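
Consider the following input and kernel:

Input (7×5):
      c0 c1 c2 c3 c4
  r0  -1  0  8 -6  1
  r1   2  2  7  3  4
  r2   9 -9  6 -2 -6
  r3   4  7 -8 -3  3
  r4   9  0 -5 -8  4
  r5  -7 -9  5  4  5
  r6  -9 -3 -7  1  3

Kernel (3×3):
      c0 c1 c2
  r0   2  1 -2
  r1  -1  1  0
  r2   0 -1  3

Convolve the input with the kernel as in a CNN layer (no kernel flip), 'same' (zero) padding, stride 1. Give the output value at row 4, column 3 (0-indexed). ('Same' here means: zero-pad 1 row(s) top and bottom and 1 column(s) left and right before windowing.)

-17

The receptive field on the zero-padded input at this output position is [-8 -3 3 / -5 -8 4 / 5 4 5]. Elementwise product with the kernel and sum: -8·2 + -3·1 + 3·-2 + -5·-1 + -8·1 + 4·-1 + 5·3.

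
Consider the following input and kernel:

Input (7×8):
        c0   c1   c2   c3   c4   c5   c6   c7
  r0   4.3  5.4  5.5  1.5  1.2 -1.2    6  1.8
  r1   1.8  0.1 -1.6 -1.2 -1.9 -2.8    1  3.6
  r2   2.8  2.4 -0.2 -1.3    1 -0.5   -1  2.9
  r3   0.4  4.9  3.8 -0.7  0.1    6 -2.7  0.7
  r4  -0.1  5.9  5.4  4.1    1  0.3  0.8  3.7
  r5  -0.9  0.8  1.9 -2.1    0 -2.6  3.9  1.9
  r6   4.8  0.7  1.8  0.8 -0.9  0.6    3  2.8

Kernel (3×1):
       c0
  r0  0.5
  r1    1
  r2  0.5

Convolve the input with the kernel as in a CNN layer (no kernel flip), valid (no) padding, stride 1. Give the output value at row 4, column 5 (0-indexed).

The receptive field on the input at this output position is [0.3 / -2.6 / 0.6]. Elementwise product with the kernel and sum: 0.3·0.5 + -2.6·1 + 0.6·0.5.

-2.15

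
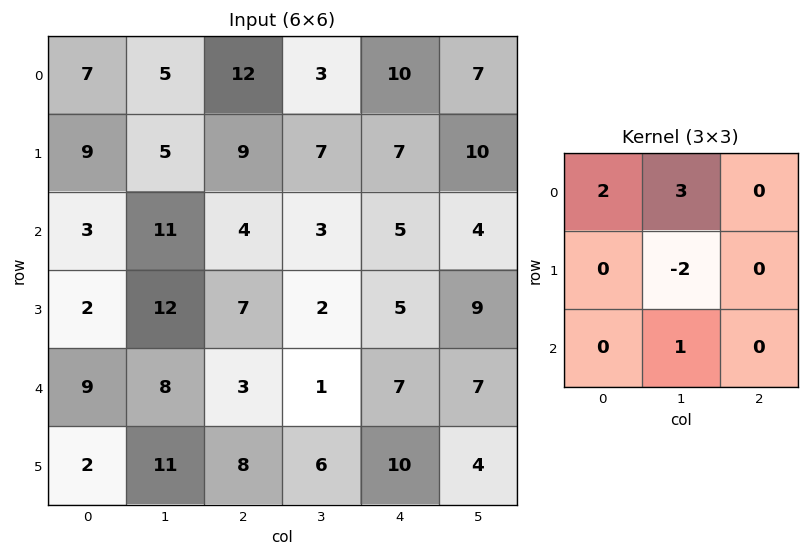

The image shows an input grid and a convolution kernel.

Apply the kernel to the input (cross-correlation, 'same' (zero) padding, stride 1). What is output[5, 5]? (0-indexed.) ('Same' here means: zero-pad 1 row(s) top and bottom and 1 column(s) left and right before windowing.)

The receptive field on the zero-padded input at this output position is [7 7 0 / 10 4 0 / 0 0 0]. Elementwise product with the kernel and sum: 7·2 + 7·3 + 4·-2 + 0·1.

27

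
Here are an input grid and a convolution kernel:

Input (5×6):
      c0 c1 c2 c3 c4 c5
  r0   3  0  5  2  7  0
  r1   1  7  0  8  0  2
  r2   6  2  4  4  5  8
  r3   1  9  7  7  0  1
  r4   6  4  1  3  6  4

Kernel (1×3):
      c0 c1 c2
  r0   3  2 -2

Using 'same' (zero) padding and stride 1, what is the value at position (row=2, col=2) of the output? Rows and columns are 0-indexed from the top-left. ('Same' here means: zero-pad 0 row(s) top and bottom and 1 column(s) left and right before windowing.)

6

The receptive field on the zero-padded input at this output position is [2 4 4]. Elementwise product with the kernel and sum: 2·3 + 4·2 + 4·-2.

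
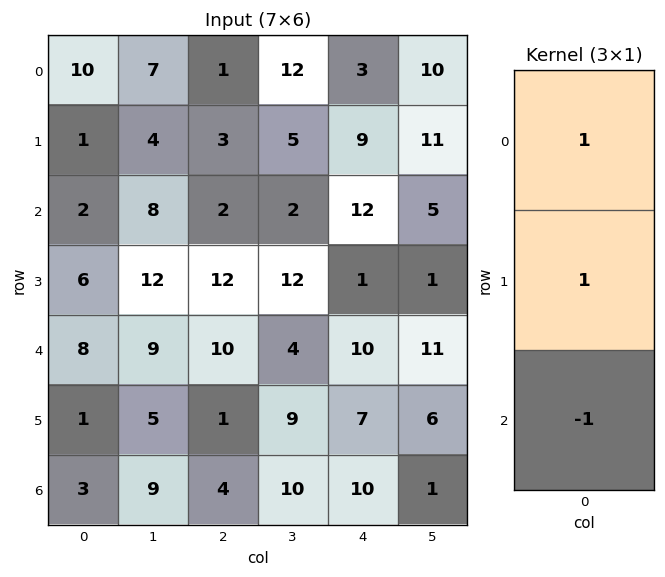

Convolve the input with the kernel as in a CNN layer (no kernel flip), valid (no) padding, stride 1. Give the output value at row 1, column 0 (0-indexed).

The receptive field on the input at this output position is [1 / 2 / 6]. Elementwise product with the kernel and sum: 1·1 + 2·1 + 6·-1.

-3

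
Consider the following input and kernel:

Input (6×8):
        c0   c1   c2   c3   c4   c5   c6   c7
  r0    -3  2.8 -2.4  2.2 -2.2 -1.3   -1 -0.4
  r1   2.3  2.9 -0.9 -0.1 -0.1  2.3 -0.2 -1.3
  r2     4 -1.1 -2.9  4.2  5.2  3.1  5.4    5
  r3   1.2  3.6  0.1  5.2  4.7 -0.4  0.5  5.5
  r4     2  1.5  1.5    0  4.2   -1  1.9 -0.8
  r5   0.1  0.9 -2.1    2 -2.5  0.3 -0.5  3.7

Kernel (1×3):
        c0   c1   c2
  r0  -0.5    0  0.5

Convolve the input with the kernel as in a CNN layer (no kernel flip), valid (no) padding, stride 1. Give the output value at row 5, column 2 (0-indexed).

-0.2

The receptive field on the input at this output position is [-2.1 2 -2.5]. Elementwise product with the kernel and sum: -2.1·-0.5 + -2.5·0.5.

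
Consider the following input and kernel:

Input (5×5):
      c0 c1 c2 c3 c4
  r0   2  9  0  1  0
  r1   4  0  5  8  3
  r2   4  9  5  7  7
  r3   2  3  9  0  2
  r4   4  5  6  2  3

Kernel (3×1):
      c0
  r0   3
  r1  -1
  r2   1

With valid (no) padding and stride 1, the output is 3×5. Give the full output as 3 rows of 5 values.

6 36 0 2 4
10 -6 19 17 4
14 29 12 23 22

Output[0,0]: The receptive field on the input at this output position is [2 / 4 / 4]. Elementwise product with the kernel and sum: 2·3 + 4·-1 + 4·1.
Output[0,1]: The receptive field on the input at this output position is [9 / 0 / 9]. Elementwise product with the kernel and sum: 9·3 + 0·-1 + 9·1.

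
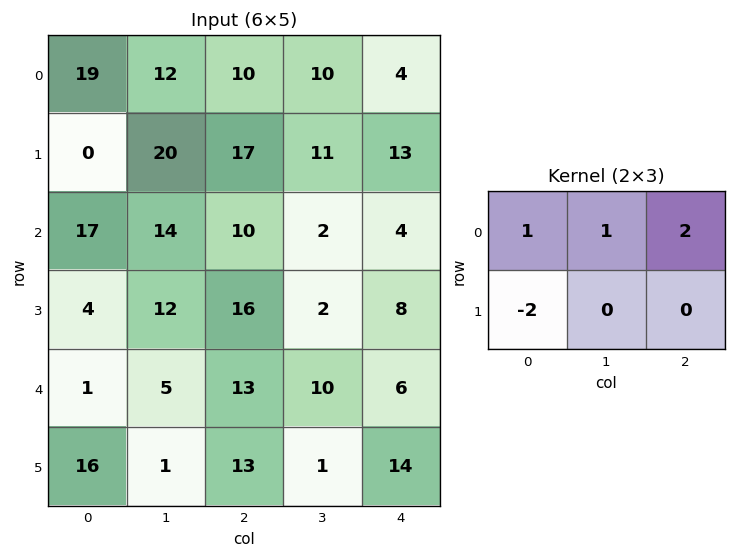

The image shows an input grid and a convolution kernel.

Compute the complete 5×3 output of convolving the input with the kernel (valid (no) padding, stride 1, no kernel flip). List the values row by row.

Output[0,0]: The receptive field on the input at this output position is [19 12 10 / 0 20 17]. Elementwise product with the kernel and sum: 19·1 + 12·1 + 10·2 + 0·-2.
Output[0,1]: The receptive field on the input at this output position is [12 10 10 / 20 17 11]. Elementwise product with the kernel and sum: 12·1 + 10·1 + 10·2 + 20·-2.

51 2 -6
20 31 34
43 4 -12
46 22 8
0 36 9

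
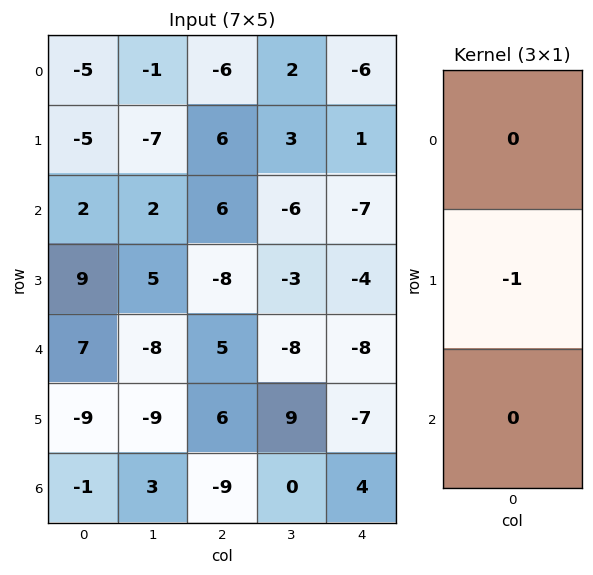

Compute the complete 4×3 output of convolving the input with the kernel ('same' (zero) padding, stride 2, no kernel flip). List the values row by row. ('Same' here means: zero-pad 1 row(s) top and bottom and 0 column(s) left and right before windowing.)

5 6 6
-2 -6 7
-7 -5 8
1 9 -4

Output[0,0]: The receptive field on the zero-padded input at this output position is [0 / -5 / -5]. Elementwise product with the kernel and sum: -5·-1.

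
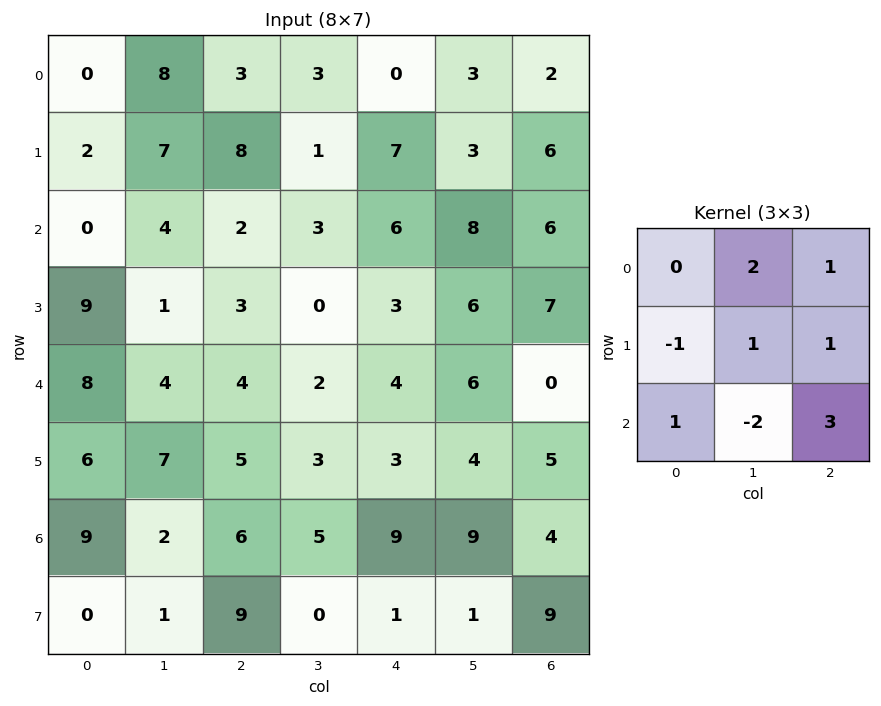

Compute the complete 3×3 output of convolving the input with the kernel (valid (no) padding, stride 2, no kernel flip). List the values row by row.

Output[0,0]: The receptive field on the input at this output position is [0 8 3 / 2 7 8 / 0 4 2]. Elementwise product with the kernel and sum: 8·2 + 3·1 + 2·-1 + 7·1 + 8·1 + 0·1 + 4·-2 + 2·3.

30 20 18
17 24 24
41 32 21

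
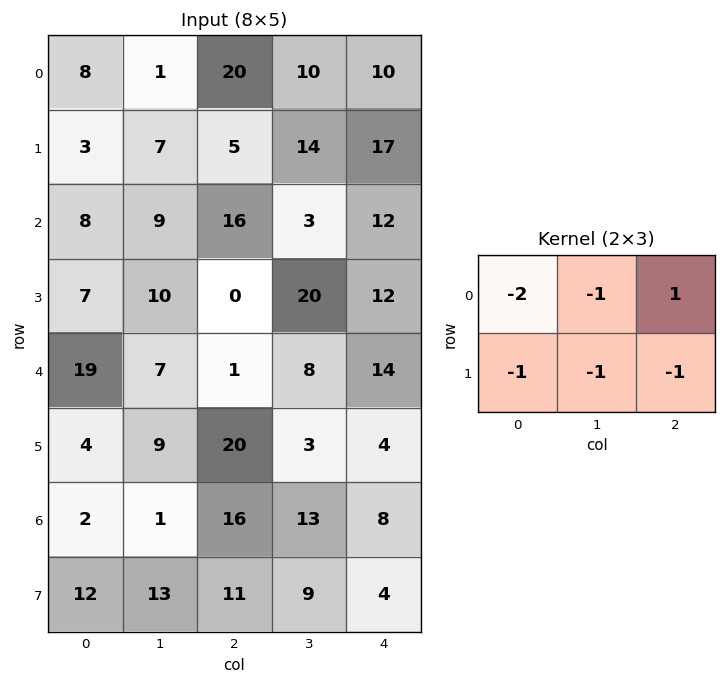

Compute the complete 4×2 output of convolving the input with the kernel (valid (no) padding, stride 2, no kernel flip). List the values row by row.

Output[0,0]: The receptive field on the input at this output position is [8 1 20 / 3 7 5]. Elementwise product with the kernel and sum: 8·-2 + 1·-1 + 20·1 + 3·-1 + 7·-1 + 5·-1.
Output[0,1]: The receptive field on the input at this output position is [20 10 10 / 5 14 17]. Elementwise product with the kernel and sum: 20·-2 + 10·-1 + 10·1 + 5·-1 + 14·-1 + 17·-1.

-12 -76
-26 -55
-77 -23
-25 -61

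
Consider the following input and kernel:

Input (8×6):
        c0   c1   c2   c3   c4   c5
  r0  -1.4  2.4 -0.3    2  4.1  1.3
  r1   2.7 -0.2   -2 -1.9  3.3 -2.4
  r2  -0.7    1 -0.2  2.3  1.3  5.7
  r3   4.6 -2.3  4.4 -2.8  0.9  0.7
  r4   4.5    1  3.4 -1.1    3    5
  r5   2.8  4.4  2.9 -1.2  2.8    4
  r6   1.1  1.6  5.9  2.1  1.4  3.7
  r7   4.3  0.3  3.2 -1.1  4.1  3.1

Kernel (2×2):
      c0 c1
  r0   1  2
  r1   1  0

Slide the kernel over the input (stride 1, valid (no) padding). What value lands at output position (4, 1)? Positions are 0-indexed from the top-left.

The receptive field on the input at this output position is [1 3.4 / 4.4 2.9]. Elementwise product with the kernel and sum: 1·1 + 3.4·2 + 4.4·1.

12.2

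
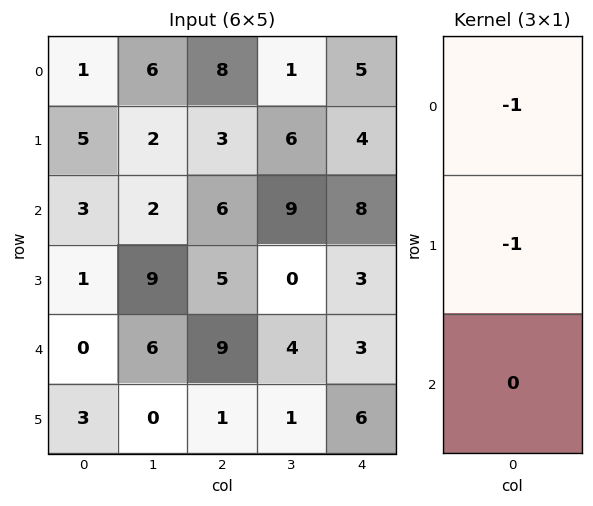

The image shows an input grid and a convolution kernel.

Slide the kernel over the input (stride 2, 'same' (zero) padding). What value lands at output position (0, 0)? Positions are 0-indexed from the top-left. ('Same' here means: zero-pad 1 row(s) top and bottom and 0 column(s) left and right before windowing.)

The receptive field on the zero-padded input at this output position is [0 / 1 / 5]. Elementwise product with the kernel and sum: 0·-1 + 1·-1.

-1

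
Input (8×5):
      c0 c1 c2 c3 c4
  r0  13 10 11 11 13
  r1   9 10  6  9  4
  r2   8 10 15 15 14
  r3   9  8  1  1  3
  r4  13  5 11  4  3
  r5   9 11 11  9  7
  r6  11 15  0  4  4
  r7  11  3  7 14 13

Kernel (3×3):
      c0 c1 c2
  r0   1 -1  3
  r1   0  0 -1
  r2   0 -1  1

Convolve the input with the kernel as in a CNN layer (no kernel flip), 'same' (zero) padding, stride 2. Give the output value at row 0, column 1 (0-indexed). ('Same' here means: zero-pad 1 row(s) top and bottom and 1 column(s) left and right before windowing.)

The receptive field on the zero-padded input at this output position is [0 0 0 / 10 11 11 / 10 6 9]. Elementwise product with the kernel and sum: 0·1 + 0·-1 + 0·3 + 11·-1 + 6·-1 + 9·1.

-8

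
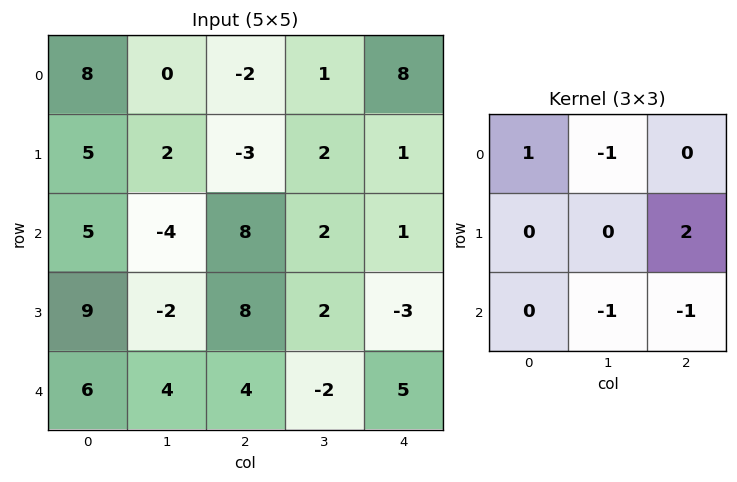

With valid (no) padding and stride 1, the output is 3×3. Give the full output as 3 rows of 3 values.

Output[0,0]: The receptive field on the input at this output position is [8 0 -2 / 5 2 -3 / 5 -4 8]. Elementwise product with the kernel and sum: 8·1 + 0·-1 + -3·2 + -4·-1 + 8·-1.

-2 -4 -4
13 -1 -2
17 -10 -3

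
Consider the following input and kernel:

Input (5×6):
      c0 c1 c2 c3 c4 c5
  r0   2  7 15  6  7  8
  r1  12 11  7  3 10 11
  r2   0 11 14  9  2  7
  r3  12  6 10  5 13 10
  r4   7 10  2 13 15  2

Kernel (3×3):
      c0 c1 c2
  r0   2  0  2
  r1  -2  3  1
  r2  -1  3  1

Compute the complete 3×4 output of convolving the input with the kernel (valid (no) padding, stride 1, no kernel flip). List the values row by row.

Output[0,0]: The receptive field on the input at this output position is [2 7 15 / 12 11 7 / 0 11 14]. Elementwise product with the kernel and sum: 2·2 + 15·2 + 12·-2 + 11·3 + 7·1 + 0·-1 + 11·3 + 14·1.
Output[0,1]: The receptive field on the input at this output position is [7 15 6 / 11 7 3 / 11 14 9]. Elementwise product with the kernel and sum: 7·2 + 6·2 + 11·-2 + 7·3 + 3·1 + 11·-1 + 14·3 + 9·1.

97 68 64 67
101 86 53 67
57 72 92 105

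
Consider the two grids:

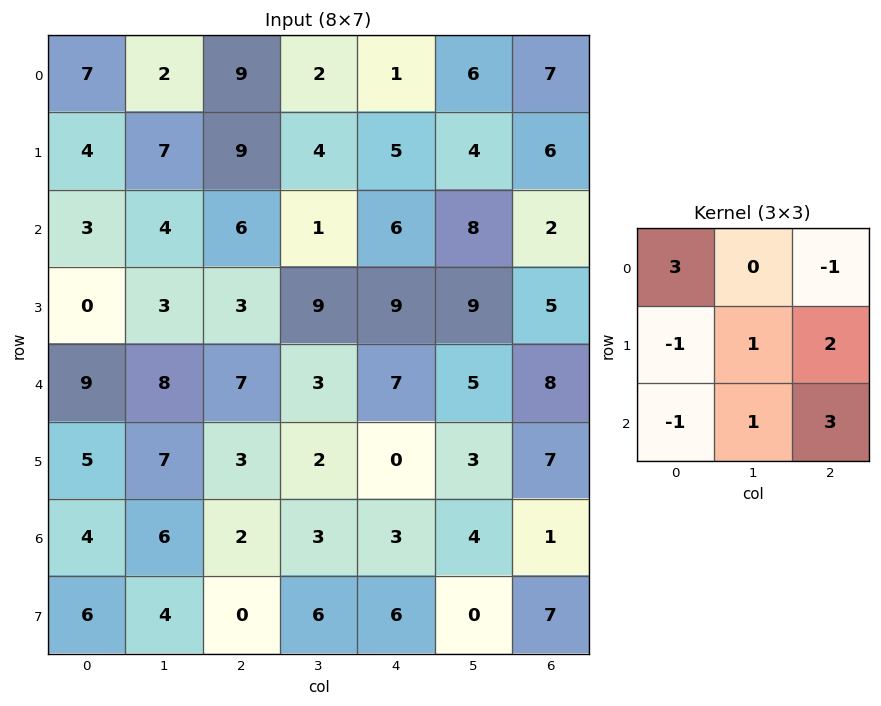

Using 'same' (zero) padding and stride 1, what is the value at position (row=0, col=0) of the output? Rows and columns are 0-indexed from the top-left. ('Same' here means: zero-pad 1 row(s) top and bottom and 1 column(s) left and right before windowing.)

36

The receptive field on the zero-padded input at this output position is [0 0 0 / 0 7 2 / 0 4 7]. Elementwise product with the kernel and sum: 0·3 + 0·-1 + 0·-1 + 7·1 + 2·2 + 0·-1 + 4·1 + 7·3.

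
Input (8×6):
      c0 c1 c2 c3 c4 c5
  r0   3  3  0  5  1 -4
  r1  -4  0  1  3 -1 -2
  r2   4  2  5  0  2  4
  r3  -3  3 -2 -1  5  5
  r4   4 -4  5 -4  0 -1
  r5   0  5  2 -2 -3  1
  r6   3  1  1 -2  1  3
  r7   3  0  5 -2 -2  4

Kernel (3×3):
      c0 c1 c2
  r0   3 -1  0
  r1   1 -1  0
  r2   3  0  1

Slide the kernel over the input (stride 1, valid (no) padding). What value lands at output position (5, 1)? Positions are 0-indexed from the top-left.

The receptive field on the input at this output position is [5 2 -2 / 1 1 -2 / 0 5 -2]. Elementwise product with the kernel and sum: 5·3 + 2·-1 + 1·1 + 1·-1 + 0·3 + -2·1.

11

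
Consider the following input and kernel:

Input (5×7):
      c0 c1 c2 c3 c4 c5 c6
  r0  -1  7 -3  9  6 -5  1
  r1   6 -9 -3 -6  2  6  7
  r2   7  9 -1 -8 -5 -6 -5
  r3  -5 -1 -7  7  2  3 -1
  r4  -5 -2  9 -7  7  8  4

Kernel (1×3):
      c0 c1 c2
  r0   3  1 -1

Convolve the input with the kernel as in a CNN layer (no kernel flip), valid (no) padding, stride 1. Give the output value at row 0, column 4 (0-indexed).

The receptive field on the input at this output position is [6 -5 1]. Elementwise product with the kernel and sum: 6·3 + -5·1 + 1·-1.

12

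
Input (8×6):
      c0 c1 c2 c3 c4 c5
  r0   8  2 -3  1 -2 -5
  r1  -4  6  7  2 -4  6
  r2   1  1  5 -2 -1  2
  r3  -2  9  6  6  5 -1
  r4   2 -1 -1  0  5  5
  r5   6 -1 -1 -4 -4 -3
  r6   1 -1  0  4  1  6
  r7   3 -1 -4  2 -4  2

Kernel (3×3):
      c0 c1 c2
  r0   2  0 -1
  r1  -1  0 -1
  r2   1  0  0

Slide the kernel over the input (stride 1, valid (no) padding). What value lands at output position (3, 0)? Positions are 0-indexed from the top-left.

-5

The receptive field on the input at this output position is [-2 9 6 / 2 -1 -1 / 6 -1 -1]. Elementwise product with the kernel and sum: -2·2 + 6·-1 + 2·-1 + -1·-1 + 6·1.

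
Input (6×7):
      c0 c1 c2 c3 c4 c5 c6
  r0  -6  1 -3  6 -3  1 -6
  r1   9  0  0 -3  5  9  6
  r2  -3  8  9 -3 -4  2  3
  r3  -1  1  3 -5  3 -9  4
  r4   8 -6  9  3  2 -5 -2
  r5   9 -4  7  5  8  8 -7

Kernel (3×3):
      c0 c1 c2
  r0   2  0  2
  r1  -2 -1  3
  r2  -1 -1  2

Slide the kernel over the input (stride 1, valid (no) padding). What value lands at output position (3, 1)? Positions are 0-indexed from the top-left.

The receptive field on the input at this output position is [1 3 -5 / -6 9 3 / -4 7 5]. Elementwise product with the kernel and sum: 1·2 + -5·2 + -6·-2 + 9·-1 + 3·3 + -4·-1 + 7·-1 + 5·2.

11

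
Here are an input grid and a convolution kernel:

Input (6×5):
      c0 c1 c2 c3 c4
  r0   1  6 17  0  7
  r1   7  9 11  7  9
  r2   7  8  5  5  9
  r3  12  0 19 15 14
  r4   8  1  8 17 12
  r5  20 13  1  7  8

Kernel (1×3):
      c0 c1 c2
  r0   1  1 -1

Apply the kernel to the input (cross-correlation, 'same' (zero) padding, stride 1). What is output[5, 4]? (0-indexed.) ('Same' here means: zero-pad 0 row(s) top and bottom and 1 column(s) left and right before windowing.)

15

The receptive field on the zero-padded input at this output position is [7 8 0]. Elementwise product with the kernel and sum: 7·1 + 8·1 + 0·-1.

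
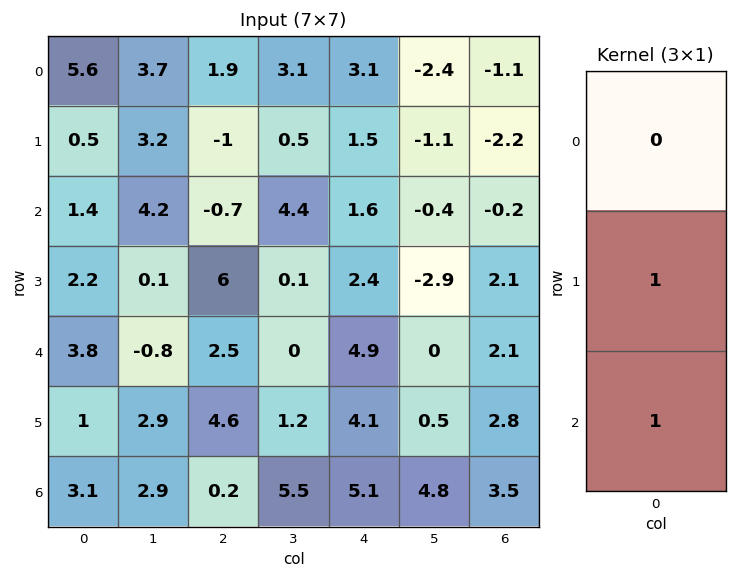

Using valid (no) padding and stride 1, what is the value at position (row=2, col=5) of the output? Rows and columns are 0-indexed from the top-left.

-2.9

The receptive field on the input at this output position is [-0.4 / -2.9 / 0]. Elementwise product with the kernel and sum: -2.9·1 + 0·1.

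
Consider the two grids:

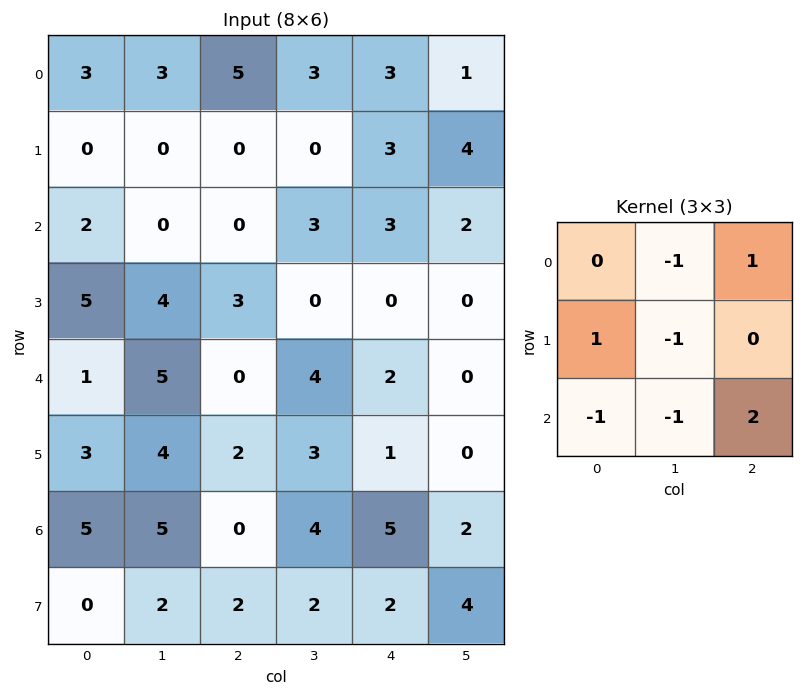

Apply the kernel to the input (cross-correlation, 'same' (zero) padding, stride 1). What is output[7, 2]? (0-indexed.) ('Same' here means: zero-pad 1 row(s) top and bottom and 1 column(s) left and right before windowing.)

4

The receptive field on the zero-padded input at this output position is [5 0 4 / 2 2 2 / 0 0 0]. Elementwise product with the kernel and sum: 0·-1 + 4·1 + 2·1 + 2·-1 + 0·-1 + 0·-1 + 0·2.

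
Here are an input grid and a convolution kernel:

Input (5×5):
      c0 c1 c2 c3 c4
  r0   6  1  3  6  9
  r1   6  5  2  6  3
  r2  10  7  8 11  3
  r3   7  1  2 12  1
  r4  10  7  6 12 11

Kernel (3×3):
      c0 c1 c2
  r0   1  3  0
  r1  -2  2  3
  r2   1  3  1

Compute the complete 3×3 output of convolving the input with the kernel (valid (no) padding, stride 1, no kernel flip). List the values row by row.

Output[0,0]: The receptive field on the input at this output position is [6 1 3 / 6 5 2 / 10 7 8]. Elementwise product with the kernel and sum: 6·1 + 1·3 + 6·-2 + 5·2 + 2·3 + 10·1 + 7·3 + 8·1.
Output[0,1]: The receptive field on the input at this output position is [1 3 6 / 5 2 6 / 7 8 11]. Elementwise product with the kernel and sum: 1·1 + 3·3 + 5·-2 + 2·2 + 6·3 + 7·1 + 8·3 + 11·1.

52 64 82
51 65 74
62 106 117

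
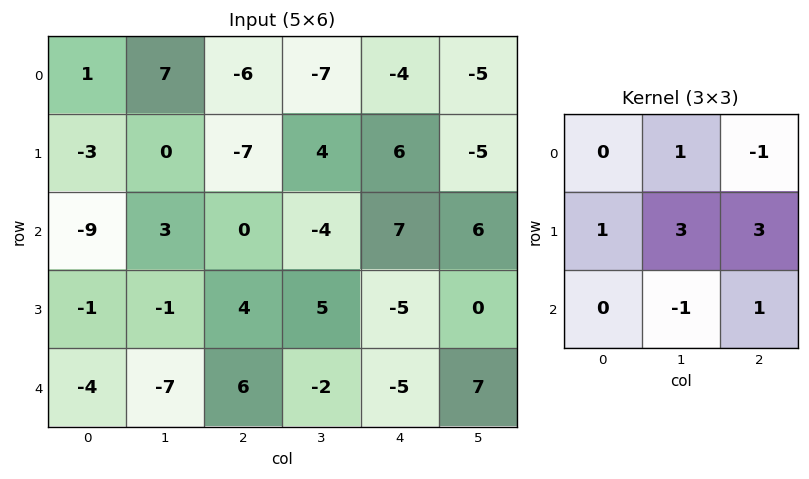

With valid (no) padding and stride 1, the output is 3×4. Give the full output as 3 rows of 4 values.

Output[0,0]: The receptive field on the input at this output position is [1 7 -6 / -3 0 -7 / -9 3 0]. Elementwise product with the kernel and sum: 7·1 + -6·-1 + -3·1 + 0·3 + -7·3 + 3·-1 + 0·1.
Output[0,1]: The receptive field on the input at this output position is [7 -6 -7 / 0 -7 4 / 3 0 -4]. Elementwise product with the kernel and sum: -6·1 + -7·-1 + 0·1 + -7·3 + 4·3 + 0·-1 + -4·1.

-14 -12 31 7
12 -19 -3 51
24 22 -10 3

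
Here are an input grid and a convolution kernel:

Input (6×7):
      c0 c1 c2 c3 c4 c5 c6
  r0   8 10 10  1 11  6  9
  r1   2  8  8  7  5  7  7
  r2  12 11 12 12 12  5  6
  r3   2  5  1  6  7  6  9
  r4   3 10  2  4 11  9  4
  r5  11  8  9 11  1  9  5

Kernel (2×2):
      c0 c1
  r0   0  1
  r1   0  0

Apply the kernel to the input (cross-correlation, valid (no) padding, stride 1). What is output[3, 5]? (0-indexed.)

The receptive field on the input at this output position is [6 9 / 9 4]. Elementwise product with the kernel and sum: 9·1.

9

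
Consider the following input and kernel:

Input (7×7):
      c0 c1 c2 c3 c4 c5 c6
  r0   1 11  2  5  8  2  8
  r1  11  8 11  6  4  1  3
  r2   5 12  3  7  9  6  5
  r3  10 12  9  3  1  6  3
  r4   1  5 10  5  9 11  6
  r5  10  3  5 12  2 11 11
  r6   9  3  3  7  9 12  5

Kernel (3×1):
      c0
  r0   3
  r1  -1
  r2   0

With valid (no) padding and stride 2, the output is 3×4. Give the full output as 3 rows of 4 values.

Output[0,0]: The receptive field on the input at this output position is [1 / 11 / 5]. Elementwise product with the kernel and sum: 1·3 + 11·-1.

-8 -5 20 21
5 0 26 12
-7 25 25 7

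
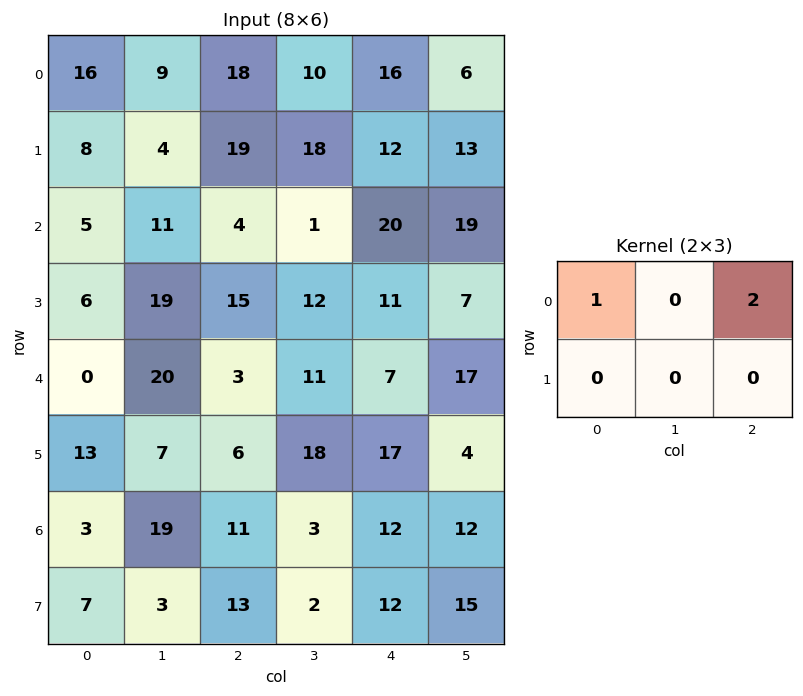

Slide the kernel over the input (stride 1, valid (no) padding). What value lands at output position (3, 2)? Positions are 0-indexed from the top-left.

37

The receptive field on the input at this output position is [15 12 11 / 3 11 7]. Elementwise product with the kernel and sum: 15·1 + 11·2.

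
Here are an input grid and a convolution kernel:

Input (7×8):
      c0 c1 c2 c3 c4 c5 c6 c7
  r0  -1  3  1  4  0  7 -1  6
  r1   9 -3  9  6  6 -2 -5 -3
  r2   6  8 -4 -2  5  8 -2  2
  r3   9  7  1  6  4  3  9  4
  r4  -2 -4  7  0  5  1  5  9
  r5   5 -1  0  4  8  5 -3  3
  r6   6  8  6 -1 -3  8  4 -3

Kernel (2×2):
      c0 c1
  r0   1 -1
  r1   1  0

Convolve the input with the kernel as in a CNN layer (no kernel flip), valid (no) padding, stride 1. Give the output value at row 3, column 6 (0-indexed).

10

The receptive field on the input at this output position is [9 4 / 5 9]. Elementwise product with the kernel and sum: 9·1 + 4·-1 + 5·1.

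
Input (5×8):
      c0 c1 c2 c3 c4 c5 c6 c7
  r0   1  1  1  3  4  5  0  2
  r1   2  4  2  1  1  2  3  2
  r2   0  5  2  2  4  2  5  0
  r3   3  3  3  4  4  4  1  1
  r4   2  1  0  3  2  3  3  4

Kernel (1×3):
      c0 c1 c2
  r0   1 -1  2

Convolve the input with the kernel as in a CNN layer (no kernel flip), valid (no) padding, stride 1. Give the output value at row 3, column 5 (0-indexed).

The receptive field on the input at this output position is [4 1 1]. Elementwise product with the kernel and sum: 4·1 + 1·-1 + 1·2.

5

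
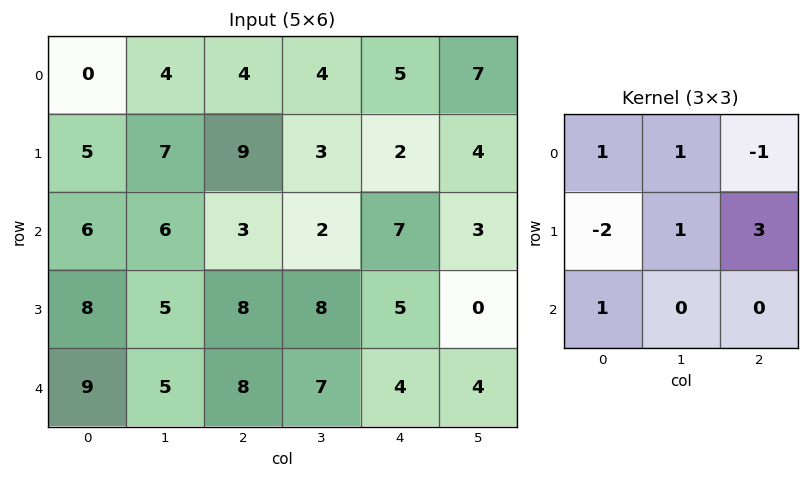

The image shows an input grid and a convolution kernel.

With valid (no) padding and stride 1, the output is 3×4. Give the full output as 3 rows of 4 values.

Output[0,0]: The receptive field on the input at this output position is [0 4 4 / 5 7 9 / 6 6 3]. Elementwise product with the kernel and sum: 0·1 + 4·1 + 4·-1 + 5·-2 + 7·1 + 9·3 + 6·1.
Output[0,1]: The receptive field on the input at this output position is [4 4 4 / 7 9 3 / 6 3 2]. Elementwise product with the kernel and sum: 4·1 + 4·1 + 4·-1 + 7·-2 + 9·1 + 3·3 + 6·1.

30 14 -3 12
14 15 35 21
31 34 13 2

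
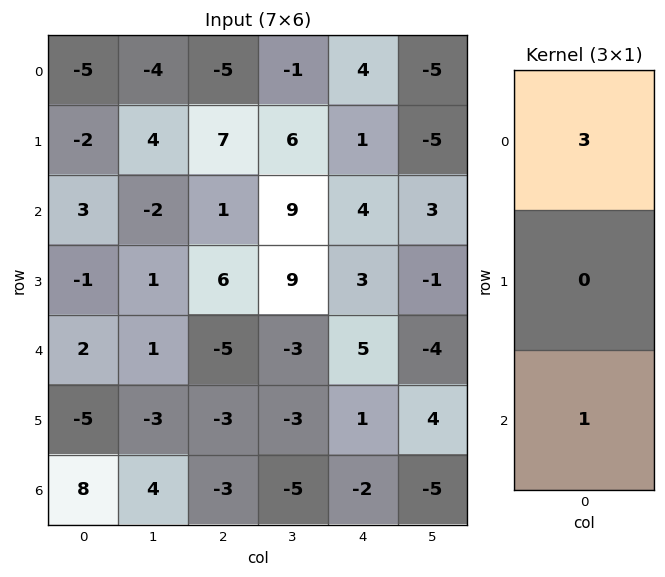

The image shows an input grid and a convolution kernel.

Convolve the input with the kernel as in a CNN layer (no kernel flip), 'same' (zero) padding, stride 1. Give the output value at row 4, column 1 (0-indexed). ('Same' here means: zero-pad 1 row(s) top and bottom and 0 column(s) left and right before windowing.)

0

The receptive field on the zero-padded input at this output position is [1 / 1 / -3]. Elementwise product with the kernel and sum: 1·3 + -3·1.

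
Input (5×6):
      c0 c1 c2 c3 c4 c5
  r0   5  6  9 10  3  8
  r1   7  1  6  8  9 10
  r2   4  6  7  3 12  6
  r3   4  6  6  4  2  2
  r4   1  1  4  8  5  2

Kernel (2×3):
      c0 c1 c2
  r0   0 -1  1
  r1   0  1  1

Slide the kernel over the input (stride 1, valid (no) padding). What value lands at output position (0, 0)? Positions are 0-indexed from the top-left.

The receptive field on the input at this output position is [5 6 9 / 7 1 6]. Elementwise product with the kernel and sum: 6·-1 + 9·1 + 1·1 + 6·1.

10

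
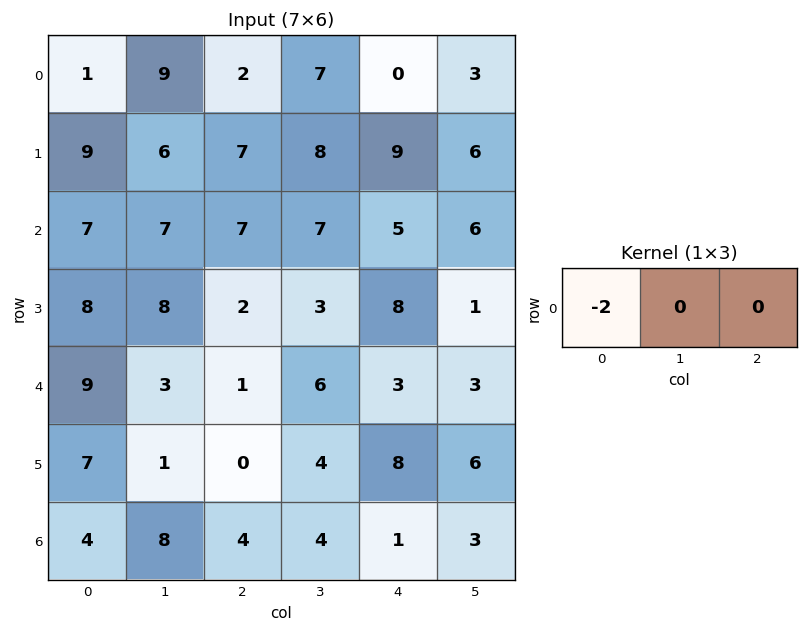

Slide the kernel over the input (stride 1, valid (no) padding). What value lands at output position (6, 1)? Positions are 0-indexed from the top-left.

-16

The receptive field on the input at this output position is [8 4 4]. Elementwise product with the kernel and sum: 8·-2.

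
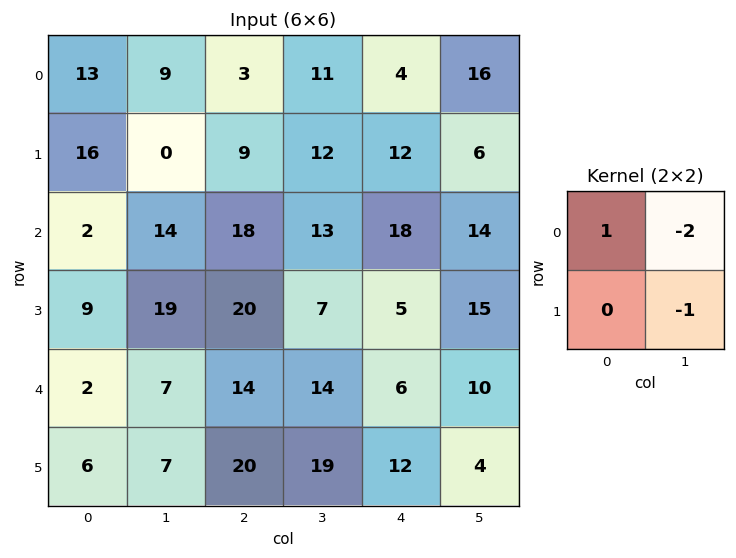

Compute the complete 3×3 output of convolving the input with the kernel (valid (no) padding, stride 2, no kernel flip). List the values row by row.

-5 -31 -34
-45 -15 -25
-19 -33 -18

Output[0,0]: The receptive field on the input at this output position is [13 9 / 16 0]. Elementwise product with the kernel and sum: 13·1 + 9·-2 + 0·-1.
Output[0,1]: The receptive field on the input at this output position is [3 11 / 9 12]. Elementwise product with the kernel and sum: 3·1 + 11·-2 + 12·-1.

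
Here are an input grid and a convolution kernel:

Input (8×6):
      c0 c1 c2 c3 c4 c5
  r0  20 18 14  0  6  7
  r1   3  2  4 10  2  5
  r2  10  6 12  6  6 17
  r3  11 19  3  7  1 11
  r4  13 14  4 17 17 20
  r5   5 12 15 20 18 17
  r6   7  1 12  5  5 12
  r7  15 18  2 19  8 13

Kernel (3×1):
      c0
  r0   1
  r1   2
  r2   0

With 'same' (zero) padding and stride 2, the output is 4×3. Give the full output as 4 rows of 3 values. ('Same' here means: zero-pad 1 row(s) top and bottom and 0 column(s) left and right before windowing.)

Output[0,0]: The receptive field on the zero-padded input at this output position is [0 / 20 / 3]. Elementwise product with the kernel and sum: 0·1 + 20·2.

40 28 12
23 28 14
37 11 35
19 39 28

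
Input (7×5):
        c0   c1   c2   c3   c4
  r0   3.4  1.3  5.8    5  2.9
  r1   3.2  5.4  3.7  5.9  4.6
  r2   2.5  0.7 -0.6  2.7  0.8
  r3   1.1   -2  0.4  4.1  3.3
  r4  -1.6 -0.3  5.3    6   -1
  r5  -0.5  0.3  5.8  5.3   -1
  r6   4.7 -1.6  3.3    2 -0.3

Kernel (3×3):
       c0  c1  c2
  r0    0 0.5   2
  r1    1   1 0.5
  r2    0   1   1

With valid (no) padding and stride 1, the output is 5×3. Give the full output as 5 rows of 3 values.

Output[0,0]: The receptive field on the input at this output position is [3.4 1.3 5.8 / 3.2 5.4 3.7 / 2.5 0.7 -0.6]. Elementwise product with the kernel and sum: 1.3·0.5 + 5.8·2 + 3.2·1 + 5.4·1 + 3.7·0.5 + 0.7·1 + -0.6·1.
Output[0,1]: The receptive field on the input at this output position is [1.3 5.8 5 / 5.4 3.7 5.9 / 0.7 -0.6 2.7]. Elementwise product with the kernel and sum: 5.8·0.5 + 5·2 + 5.4·1 + 3.7·1 + 5.9·0.5 + -0.6·1 + 2.7·1.

22.8 27.05 23.7
11.4 19.6 22.05
3.45 16.85 14.1
6.65 27.5 23.75
14.85 28.7 13.3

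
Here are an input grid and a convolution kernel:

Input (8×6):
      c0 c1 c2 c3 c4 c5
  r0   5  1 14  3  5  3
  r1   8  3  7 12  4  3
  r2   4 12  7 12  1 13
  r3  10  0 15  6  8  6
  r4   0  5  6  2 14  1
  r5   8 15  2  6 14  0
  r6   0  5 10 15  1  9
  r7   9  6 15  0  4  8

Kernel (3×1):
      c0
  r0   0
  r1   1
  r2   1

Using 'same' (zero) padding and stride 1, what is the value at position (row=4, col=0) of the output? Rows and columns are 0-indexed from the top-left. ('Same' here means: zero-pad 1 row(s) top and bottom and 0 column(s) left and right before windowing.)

The receptive field on the zero-padded input at this output position is [10 / 0 / 8]. Elementwise product with the kernel and sum: 0·1 + 8·1.

8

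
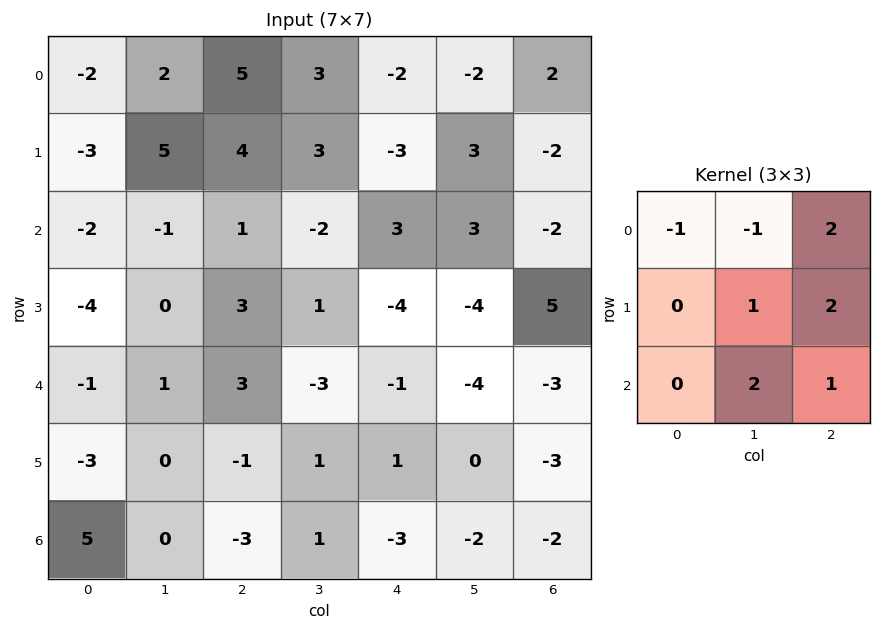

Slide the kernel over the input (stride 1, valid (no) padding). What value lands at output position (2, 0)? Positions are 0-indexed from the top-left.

The receptive field on the input at this output position is [-2 -1 1 / -4 0 3 / -1 1 3]. Elementwise product with the kernel and sum: -2·-1 + -1·-1 + 1·2 + 0·1 + 3·2 + 1·2 + 3·1.

16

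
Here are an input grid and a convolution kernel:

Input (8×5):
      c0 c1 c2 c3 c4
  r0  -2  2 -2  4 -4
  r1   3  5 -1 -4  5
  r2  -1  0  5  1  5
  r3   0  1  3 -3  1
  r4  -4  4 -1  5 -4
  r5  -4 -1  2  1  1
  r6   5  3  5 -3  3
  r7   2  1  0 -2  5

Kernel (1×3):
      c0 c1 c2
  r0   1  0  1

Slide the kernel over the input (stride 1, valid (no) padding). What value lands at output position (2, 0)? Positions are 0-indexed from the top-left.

The receptive field on the input at this output position is [-1 0 5]. Elementwise product with the kernel and sum: -1·1 + 5·1.

4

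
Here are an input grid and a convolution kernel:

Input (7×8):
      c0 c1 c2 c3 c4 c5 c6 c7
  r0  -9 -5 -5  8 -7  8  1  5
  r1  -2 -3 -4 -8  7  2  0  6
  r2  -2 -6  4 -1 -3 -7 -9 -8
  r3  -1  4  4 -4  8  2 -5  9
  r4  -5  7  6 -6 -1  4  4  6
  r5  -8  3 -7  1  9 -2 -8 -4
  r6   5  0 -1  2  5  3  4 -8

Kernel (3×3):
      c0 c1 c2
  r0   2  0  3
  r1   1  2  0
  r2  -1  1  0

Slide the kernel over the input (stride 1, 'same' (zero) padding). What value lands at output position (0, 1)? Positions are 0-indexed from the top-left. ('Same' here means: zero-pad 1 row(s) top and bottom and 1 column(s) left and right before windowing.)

The receptive field on the zero-padded input at this output position is [0 0 0 / -9 -5 -5 / -2 -3 -4]. Elementwise product with the kernel and sum: 0·2 + 0·3 + -9·1 + -5·2 + -2·-1 + -3·1.

-20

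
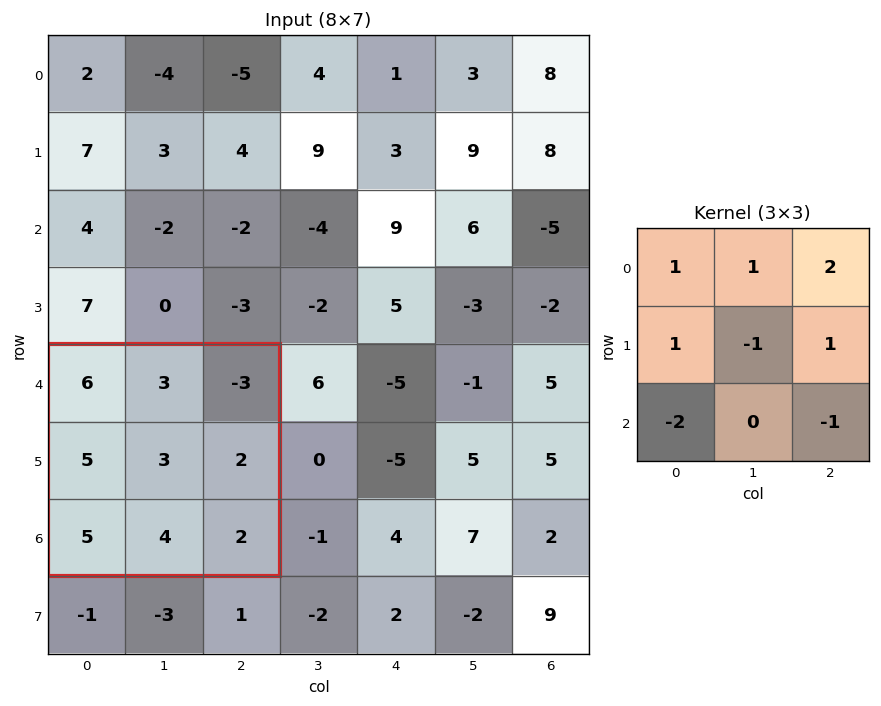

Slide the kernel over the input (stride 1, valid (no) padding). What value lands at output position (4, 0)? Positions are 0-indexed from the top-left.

The receptive field on the input at this output position is [6 3 -3 / 5 3 2 / 5 4 2]. Elementwise product with the kernel and sum: 6·1 + 3·1 + -3·2 + 5·1 + 3·-1 + 2·1 + 5·-2 + 2·-1.

-5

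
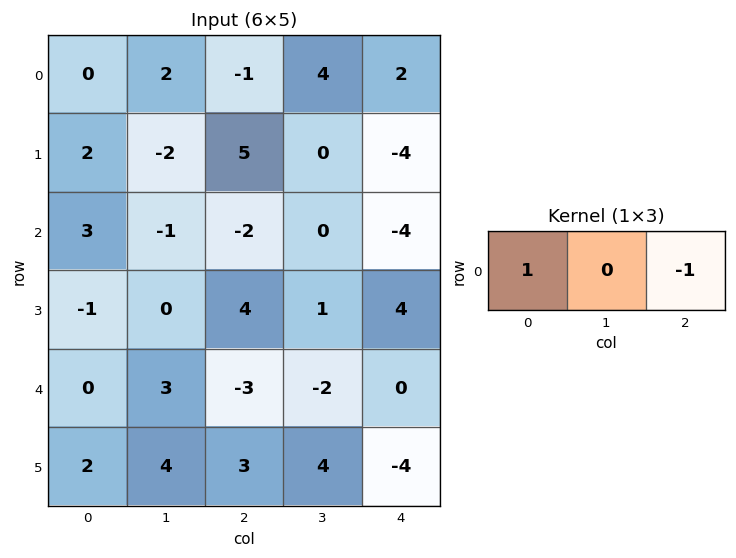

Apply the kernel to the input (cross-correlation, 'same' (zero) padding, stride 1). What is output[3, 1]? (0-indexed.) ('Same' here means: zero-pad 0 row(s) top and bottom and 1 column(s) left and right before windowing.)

-5

The receptive field on the zero-padded input at this output position is [-1 0 4]. Elementwise product with the kernel and sum: -1·1 + 4·-1.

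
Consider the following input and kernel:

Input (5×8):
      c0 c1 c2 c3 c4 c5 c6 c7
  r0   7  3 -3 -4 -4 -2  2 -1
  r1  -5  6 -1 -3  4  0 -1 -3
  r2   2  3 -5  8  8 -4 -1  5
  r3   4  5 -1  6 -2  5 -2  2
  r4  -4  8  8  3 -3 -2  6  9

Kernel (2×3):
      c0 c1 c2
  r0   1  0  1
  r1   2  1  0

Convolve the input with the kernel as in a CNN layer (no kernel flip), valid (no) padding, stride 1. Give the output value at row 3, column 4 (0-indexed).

-12

The receptive field on the input at this output position is [-2 5 -2 / -3 -2 6]. Elementwise product with the kernel and sum: -2·1 + -2·1 + -3·2 + -2·1.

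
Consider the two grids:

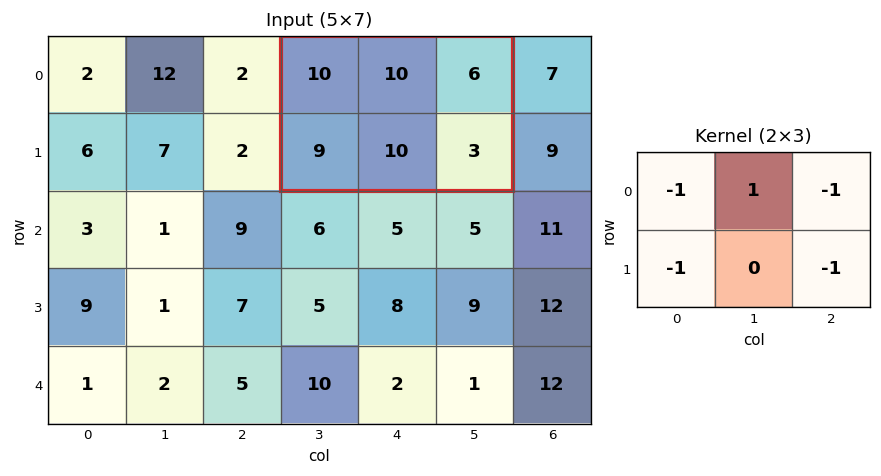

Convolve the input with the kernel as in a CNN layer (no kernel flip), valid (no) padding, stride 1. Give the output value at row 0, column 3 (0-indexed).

-18

The receptive field on the input at this output position is [10 10 6 / 9 10 3]. Elementwise product with the kernel and sum: 10·-1 + 10·1 + 6·-1 + 9·-1 + 3·-1.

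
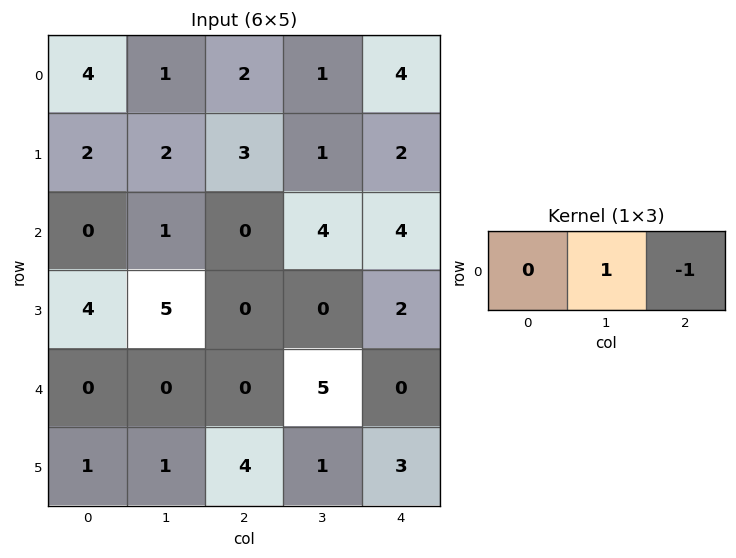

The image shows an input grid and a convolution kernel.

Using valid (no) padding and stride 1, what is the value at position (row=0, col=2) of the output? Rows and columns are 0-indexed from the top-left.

The receptive field on the input at this output position is [2 1 4]. Elementwise product with the kernel and sum: 1·1 + 4·-1.

-3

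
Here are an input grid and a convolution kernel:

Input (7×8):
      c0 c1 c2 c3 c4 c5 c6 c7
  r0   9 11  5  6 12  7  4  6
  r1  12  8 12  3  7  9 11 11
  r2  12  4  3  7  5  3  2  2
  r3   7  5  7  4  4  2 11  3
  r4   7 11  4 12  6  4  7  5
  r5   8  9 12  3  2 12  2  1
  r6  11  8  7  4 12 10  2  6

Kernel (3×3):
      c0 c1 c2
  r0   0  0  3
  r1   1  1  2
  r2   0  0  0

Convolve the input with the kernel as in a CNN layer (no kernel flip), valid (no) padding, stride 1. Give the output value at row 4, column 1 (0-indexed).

The receptive field on the input at this output position is [11 4 12 / 9 12 3 / 8 7 4]. Elementwise product with the kernel and sum: 12·3 + 9·1 + 12·1 + 3·2.

63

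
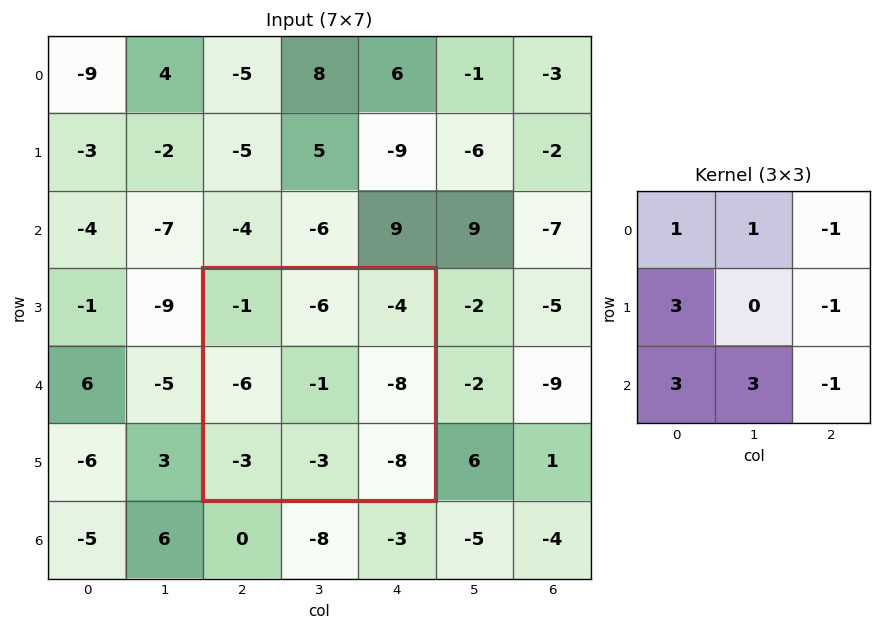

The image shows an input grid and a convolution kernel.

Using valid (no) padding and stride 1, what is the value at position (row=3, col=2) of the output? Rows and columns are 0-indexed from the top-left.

-23

The receptive field on the input at this output position is [-1 -6 -4 / -6 -1 -8 / -3 -3 -8]. Elementwise product with the kernel and sum: -1·1 + -6·1 + -4·-1 + -6·3 + -8·-1 + -3·3 + -3·3 + -8·-1.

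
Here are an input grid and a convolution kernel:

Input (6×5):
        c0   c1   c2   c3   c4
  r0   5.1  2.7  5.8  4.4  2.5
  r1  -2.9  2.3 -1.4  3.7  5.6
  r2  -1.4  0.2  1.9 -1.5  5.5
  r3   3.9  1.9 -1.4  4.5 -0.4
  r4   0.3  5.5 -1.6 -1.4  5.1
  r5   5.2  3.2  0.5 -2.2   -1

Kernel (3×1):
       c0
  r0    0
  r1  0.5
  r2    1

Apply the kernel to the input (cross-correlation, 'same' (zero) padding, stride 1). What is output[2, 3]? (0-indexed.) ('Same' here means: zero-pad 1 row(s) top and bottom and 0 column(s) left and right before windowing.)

3.75

The receptive field on the zero-padded input at this output position is [3.7 / -1.5 / 4.5]. Elementwise product with the kernel and sum: -1.5·0.5 + 4.5·1.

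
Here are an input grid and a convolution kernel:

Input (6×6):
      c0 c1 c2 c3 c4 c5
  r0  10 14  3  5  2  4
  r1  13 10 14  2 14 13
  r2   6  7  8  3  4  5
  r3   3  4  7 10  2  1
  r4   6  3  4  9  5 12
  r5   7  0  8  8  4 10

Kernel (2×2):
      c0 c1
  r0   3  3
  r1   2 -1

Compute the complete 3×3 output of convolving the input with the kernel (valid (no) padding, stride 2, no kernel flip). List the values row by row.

Output[0,0]: The receptive field on the input at this output position is [10 14 / 13 10]. Elementwise product with the kernel and sum: 10·3 + 14·3 + 13·2 + 10·-1.

88 50 33
41 37 30
41 47 49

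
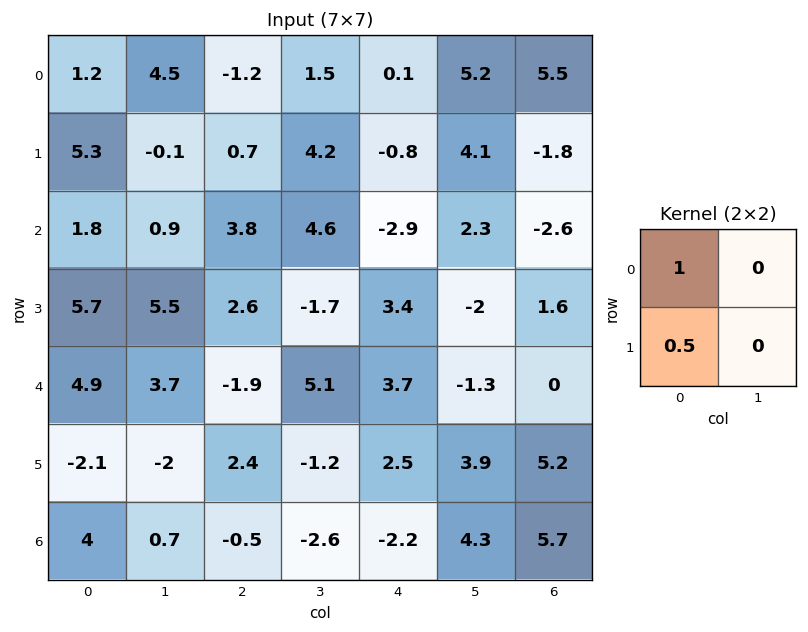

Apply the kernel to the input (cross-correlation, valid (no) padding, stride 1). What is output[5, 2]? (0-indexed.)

The receptive field on the input at this output position is [2.4 -1.2 / -0.5 -2.6]. Elementwise product with the kernel and sum: 2.4·1 + -0.5·0.5.

2.15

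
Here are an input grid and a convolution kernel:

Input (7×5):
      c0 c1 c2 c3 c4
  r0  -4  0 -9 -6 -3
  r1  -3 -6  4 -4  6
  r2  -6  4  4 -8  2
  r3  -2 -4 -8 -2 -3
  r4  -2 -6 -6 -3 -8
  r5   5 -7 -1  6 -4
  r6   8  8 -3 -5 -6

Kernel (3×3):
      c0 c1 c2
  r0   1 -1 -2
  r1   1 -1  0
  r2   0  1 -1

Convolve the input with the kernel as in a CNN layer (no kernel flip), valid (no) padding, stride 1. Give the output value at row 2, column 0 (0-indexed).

The receptive field on the input at this output position is [-6 4 4 / -2 -4 -8 / -2 -6 -6]. Elementwise product with the kernel and sum: -6·1 + 4·-1 + 4·-2 + -2·1 + -4·-1 + -6·1 + -6·-1.

-16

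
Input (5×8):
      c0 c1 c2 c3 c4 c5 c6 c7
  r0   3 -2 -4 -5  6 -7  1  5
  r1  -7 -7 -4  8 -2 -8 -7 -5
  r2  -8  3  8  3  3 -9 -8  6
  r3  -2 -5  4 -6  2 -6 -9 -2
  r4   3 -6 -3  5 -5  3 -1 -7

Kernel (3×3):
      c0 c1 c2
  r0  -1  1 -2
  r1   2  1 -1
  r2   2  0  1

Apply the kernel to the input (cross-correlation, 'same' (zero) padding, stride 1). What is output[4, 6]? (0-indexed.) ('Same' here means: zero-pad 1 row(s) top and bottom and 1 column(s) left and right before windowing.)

13

The receptive field on the zero-padded input at this output position is [-6 -9 -2 / 3 -1 -7 / 0 0 0]. Elementwise product with the kernel and sum: -6·-1 + -9·1 + -2·-2 + 3·2 + -1·1 + -7·-1 + 0·2 + 0·1.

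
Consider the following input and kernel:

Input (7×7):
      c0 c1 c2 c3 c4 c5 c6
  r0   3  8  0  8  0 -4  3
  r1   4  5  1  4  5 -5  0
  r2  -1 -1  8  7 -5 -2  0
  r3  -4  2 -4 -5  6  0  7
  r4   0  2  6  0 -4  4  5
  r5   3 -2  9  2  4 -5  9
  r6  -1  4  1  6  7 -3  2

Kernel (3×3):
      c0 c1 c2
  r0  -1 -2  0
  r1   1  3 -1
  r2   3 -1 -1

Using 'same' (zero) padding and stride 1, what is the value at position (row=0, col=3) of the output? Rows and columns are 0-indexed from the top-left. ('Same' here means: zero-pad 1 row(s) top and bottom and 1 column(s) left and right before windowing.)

18

The receptive field on the zero-padded input at this output position is [0 0 0 / 0 8 0 / 1 4 5]. Elementwise product with the kernel and sum: 0·-1 + 0·-2 + 0·1 + 8·3 + 0·-1 + 1·3 + 4·-1 + 5·-1.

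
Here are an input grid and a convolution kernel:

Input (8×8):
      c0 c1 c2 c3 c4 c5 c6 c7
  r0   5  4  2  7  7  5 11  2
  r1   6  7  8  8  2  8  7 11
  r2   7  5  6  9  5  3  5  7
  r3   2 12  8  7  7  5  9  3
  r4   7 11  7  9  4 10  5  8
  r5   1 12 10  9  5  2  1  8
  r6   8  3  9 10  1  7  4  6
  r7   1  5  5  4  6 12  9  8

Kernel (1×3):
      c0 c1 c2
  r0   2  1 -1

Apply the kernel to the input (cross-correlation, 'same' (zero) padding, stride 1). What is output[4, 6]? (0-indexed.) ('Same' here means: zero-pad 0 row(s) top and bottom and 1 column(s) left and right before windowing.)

17

The receptive field on the zero-padded input at this output position is [10 5 8]. Elementwise product with the kernel and sum: 10·2 + 5·1 + 8·-1.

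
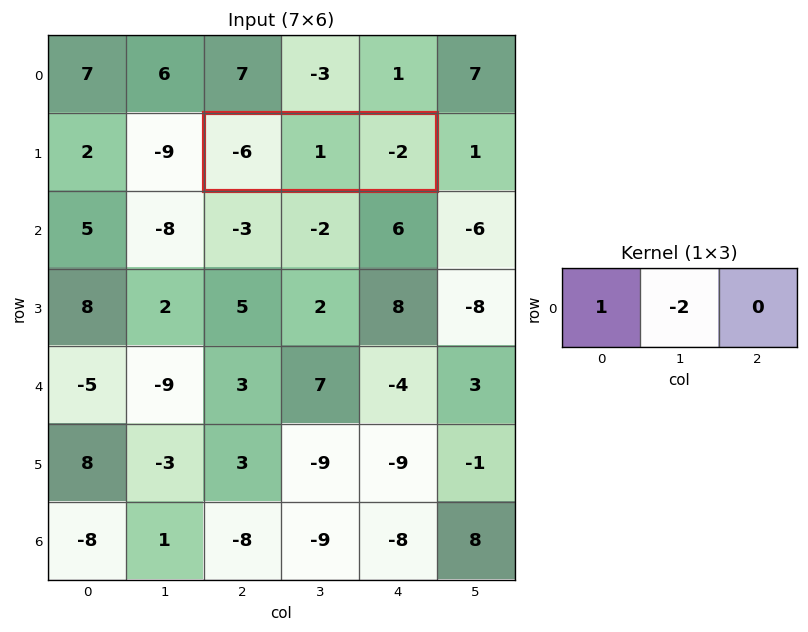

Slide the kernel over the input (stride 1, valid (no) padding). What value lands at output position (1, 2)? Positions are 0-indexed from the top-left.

-8

The receptive field on the input at this output position is [-6 1 -2]. Elementwise product with the kernel and sum: -6·1 + 1·-2.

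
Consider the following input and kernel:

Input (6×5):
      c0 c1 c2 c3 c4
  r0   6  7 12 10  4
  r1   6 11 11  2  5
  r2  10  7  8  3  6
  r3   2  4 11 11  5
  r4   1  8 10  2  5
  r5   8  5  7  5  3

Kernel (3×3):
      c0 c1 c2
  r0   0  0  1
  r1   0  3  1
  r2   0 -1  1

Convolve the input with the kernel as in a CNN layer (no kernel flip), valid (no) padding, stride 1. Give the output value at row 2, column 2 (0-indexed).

The receptive field on the input at this output position is [8 3 6 / 11 11 5 / 10 2 5]. Elementwise product with the kernel and sum: 6·1 + 11·3 + 5·1 + 2·-1 + 5·1.

47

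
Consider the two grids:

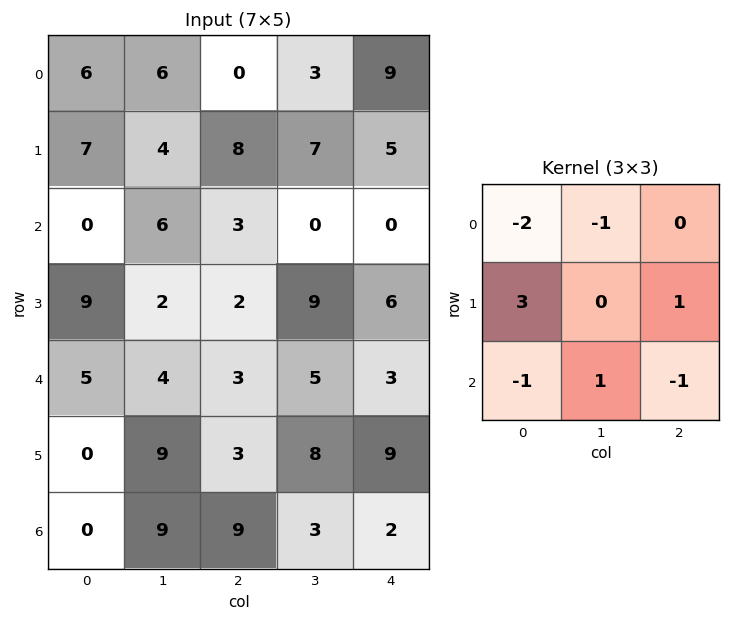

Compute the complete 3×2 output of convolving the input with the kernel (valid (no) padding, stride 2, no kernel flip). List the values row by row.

Output[0,0]: The receptive field on the input at this output position is [6 6 0 / 7 4 8 / 0 6 3]. Elementwise product with the kernel and sum: 6·-2 + 6·-1 + 7·3 + 8·1 + 0·-1 + 6·1 + 3·-1.

14 23
19 5
-11 -1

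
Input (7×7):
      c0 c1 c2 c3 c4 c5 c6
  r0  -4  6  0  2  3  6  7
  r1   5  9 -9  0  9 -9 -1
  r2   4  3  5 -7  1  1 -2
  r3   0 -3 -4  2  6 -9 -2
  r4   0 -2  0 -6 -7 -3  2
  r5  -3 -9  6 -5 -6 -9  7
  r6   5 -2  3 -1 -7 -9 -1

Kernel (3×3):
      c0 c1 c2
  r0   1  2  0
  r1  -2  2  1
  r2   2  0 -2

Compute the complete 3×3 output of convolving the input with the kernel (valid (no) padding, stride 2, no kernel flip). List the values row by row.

Output[0,0]: The receptive field on the input at this output position is [-4 6 0 / 5 9 -9 / 4 3 5]. Elementwise product with the kernel and sum: -4·1 + 6·2 + 5·-2 + 9·2 + -9·1 + 4·2 + 5·-2.
Output[0,1]: The receptive field on the input at this output position is [0 2 3 / -9 0 9 / 5 -7 1]. Elementwise product with the kernel and sum: 0·1 + 2·2 + -9·-2 + 0·2 + 9·1 + 5·2 + 1·-2.

5 39 -16
0 23 -47
-6 -20 -24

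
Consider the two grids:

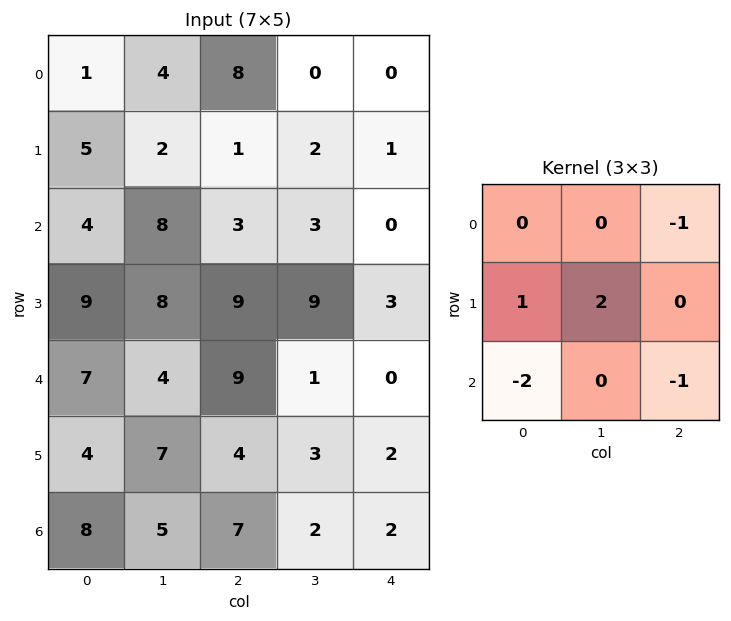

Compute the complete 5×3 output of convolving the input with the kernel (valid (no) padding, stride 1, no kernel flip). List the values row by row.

Output[0,0]: The receptive field on the input at this output position is [1 4 8 / 5 2 1 / 4 8 3]. Elementwise product with the kernel and sum: 8·-1 + 5·1 + 2·2 + 4·-2 + 3·-1.

-10 -15 -1
-8 -13 -13
-1 14 9
-6 -4 -2
-14 2 -6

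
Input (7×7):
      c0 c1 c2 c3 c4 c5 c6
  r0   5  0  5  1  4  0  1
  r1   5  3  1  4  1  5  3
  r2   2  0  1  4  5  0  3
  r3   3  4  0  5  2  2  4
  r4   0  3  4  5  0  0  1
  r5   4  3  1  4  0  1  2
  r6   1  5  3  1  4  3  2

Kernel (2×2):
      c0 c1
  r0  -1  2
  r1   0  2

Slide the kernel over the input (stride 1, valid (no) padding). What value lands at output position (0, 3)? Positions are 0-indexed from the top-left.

9

The receptive field on the input at this output position is [1 4 / 4 1]. Elementwise product with the kernel and sum: 1·-1 + 4·2 + 1·2.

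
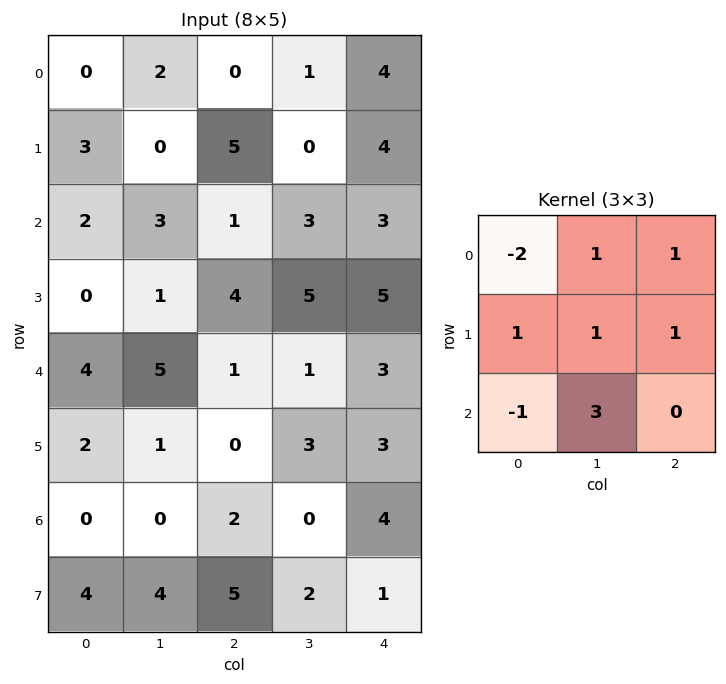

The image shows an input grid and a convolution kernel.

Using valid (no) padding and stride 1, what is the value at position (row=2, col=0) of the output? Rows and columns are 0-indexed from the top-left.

The receptive field on the input at this output position is [2 3 1 / 0 1 4 / 4 5 1]. Elementwise product with the kernel and sum: 2·-2 + 3·1 + 1·1 + 0·1 + 1·1 + 4·1 + 4·-1 + 5·3.

16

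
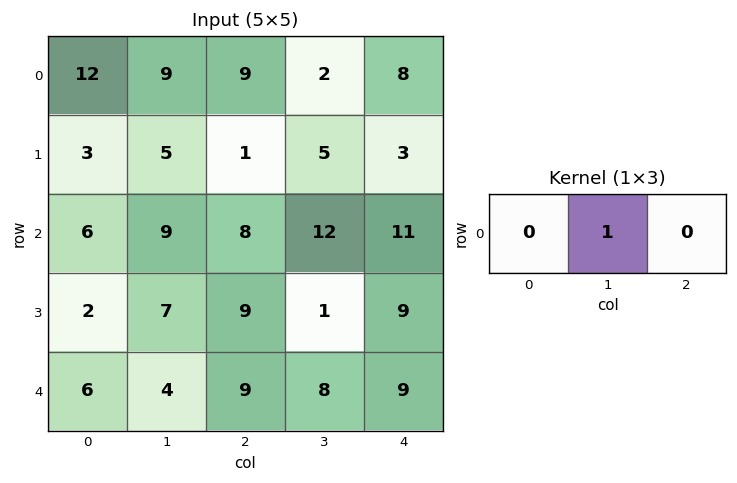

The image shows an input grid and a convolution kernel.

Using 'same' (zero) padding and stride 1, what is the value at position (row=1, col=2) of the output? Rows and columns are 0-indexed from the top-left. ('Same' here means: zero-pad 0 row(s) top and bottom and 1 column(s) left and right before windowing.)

1

The receptive field on the zero-padded input at this output position is [5 1 5]. Elementwise product with the kernel and sum: 1·1.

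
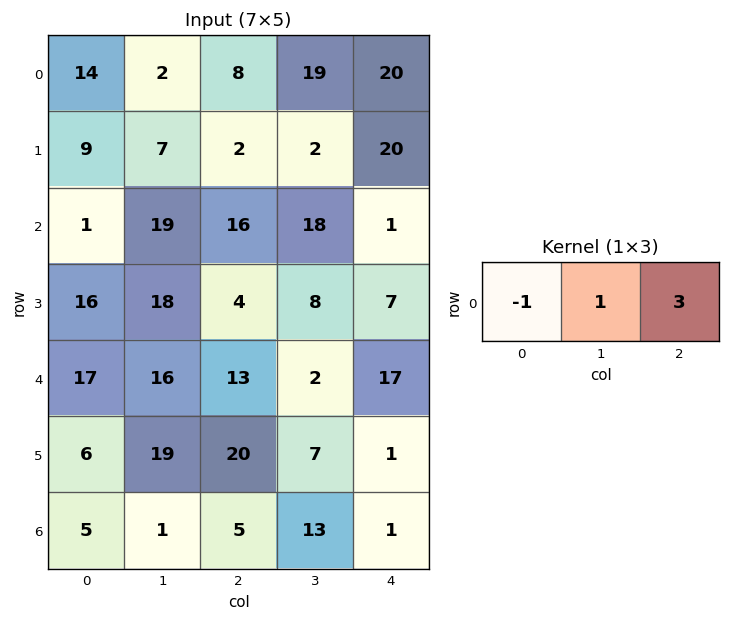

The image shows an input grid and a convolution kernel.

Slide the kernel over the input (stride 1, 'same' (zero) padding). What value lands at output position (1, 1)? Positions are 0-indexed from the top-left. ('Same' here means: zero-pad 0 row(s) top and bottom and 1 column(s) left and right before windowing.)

The receptive field on the zero-padded input at this output position is [9 7 2]. Elementwise product with the kernel and sum: 9·-1 + 7·1 + 2·3.

4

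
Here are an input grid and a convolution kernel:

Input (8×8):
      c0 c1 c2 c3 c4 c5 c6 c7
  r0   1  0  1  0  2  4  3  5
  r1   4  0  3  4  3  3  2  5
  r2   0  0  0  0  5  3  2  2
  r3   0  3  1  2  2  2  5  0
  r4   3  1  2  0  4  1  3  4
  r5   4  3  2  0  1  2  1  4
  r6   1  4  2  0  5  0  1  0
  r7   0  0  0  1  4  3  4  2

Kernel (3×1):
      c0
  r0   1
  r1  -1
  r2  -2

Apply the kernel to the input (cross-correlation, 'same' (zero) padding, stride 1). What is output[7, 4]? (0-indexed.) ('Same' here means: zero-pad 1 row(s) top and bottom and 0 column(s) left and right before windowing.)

1

The receptive field on the zero-padded input at this output position is [5 / 4 / 0]. Elementwise product with the kernel and sum: 5·1 + 4·-1 + 0·-2.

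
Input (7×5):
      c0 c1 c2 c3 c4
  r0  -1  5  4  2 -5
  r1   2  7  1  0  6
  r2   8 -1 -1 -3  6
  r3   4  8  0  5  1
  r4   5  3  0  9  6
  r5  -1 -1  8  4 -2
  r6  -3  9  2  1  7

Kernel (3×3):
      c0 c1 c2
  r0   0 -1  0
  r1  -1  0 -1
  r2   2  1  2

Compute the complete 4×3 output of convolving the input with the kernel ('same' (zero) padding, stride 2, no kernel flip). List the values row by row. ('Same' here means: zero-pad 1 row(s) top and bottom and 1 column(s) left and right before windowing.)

Output[0,0]: The receptive field on the zero-padded input at this output position is [0 0 0 / 0 -1 5 / 0 2 7]. Elementwise product with the kernel and sum: 0·-1 + 0·-1 + 5·-1 + 0·2 + 2·1 + 7·2.

11 8 4
19 29 8
-10 2 -4
-8 -18 1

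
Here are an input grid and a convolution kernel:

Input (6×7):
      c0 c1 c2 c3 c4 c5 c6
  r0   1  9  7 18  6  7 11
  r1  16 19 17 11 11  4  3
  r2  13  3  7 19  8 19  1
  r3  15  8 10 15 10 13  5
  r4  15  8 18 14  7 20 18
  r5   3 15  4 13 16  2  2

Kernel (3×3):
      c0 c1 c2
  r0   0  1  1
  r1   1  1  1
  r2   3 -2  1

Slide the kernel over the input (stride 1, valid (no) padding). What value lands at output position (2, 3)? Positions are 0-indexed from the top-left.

113

The receptive field on the input at this output position is [19 8 19 / 15 10 13 / 14 7 20]. Elementwise product with the kernel and sum: 8·1 + 19·1 + 15·1 + 10·1 + 13·1 + 14·3 + 7·-2 + 20·1.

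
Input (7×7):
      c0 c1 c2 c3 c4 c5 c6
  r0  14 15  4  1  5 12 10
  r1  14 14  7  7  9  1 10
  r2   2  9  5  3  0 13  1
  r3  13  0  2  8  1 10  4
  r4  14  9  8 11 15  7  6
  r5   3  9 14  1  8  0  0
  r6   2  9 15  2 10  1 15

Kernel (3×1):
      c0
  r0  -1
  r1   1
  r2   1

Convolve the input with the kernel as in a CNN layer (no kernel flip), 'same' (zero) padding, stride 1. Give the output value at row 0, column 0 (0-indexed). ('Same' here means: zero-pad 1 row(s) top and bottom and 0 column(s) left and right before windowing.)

The receptive field on the zero-padded input at this output position is [0 / 14 / 14]. Elementwise product with the kernel and sum: 0·-1 + 14·1 + 14·1.

28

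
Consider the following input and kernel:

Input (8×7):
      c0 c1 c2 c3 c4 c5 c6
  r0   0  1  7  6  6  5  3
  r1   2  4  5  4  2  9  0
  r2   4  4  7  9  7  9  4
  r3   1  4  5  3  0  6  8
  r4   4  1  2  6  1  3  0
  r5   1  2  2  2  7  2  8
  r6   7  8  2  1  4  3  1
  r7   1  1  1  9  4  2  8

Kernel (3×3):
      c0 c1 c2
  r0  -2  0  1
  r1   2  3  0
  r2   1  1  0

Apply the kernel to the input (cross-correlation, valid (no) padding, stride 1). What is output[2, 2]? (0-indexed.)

20

The receptive field on the input at this output position is [7 9 7 / 5 3 0 / 2 6 1]. Elementwise product with the kernel and sum: 7·-2 + 7·1 + 5·2 + 3·3 + 2·1 + 6·1.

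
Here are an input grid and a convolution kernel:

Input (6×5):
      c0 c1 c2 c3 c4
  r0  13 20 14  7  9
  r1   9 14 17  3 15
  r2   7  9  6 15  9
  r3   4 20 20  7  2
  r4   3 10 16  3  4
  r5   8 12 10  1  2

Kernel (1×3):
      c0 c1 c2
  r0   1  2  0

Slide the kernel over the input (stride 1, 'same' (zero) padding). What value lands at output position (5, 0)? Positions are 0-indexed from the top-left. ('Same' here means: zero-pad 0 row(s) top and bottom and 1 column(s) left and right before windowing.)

The receptive field on the zero-padded input at this output position is [0 8 12]. Elementwise product with the kernel and sum: 0·1 + 8·2.

16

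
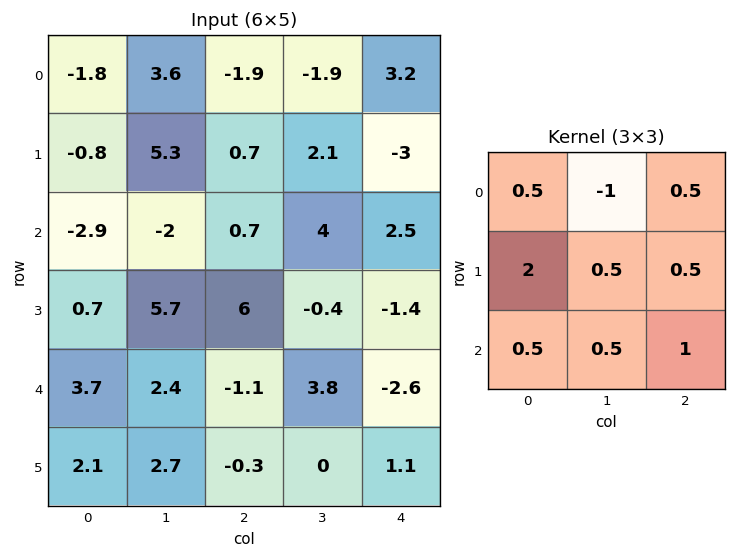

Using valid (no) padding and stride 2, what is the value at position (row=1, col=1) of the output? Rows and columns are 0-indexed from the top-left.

7.45

The receptive field on the input at this output position is [0.7 4 2.5 / 6 -0.4 -1.4 / -1.1 3.8 -2.6]. Elementwise product with the kernel and sum: 0.7·0.5 + 4·-1 + 2.5·0.5 + 6·2 + -0.4·0.5 + -1.4·0.5 + -1.1·0.5 + 3.8·0.5 + -2.6·1.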